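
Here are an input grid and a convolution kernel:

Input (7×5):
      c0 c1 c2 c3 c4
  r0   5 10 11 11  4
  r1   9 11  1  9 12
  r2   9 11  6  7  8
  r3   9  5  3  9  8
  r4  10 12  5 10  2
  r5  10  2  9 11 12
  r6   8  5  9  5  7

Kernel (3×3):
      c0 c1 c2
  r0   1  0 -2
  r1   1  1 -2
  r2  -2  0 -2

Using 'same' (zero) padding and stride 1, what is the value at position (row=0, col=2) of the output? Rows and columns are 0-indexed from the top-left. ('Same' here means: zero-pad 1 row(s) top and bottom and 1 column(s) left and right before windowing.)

The receptive field on the zero-padded input at this output position is [0 0 0 / 10 11 11 / 11 1 9]. Elementwise product with the kernel and sum: 0·1 + 0·-2 + 10·1 + 11·1 + 11·-2 + 11·-2 + 9·-2.

-41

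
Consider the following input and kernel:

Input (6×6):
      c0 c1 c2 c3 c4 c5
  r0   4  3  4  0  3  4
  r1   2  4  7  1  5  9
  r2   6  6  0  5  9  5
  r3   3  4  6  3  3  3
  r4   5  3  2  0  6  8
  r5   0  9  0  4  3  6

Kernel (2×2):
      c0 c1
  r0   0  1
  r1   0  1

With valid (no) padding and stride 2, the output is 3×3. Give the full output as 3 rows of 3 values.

7 1 13
10 8 8
12 4 14

Output[0,0]: The receptive field on the input at this output position is [4 3 / 2 4]. Elementwise product with the kernel and sum: 3·1 + 4·1.
Output[0,1]: The receptive field on the input at this output position is [4 0 / 7 1]. Elementwise product with the kernel and sum: 0·1 + 1·1.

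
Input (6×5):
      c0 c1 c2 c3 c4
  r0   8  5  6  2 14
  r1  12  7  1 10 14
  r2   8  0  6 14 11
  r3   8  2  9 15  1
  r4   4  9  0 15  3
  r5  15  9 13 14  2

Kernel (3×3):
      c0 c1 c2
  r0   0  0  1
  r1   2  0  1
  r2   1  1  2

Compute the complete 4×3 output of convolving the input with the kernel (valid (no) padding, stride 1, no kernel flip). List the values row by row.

Output[0,0]: The receptive field on the input at this output position is [8 5 6 / 12 7 1 / 8 0 6]. Elementwise product with the kernel and sum: 6·1 + 12·2 + 1·1 + 8·1 + 0·1 + 6·2.

51 60 72
51 65 63
44 72 51
67 98 35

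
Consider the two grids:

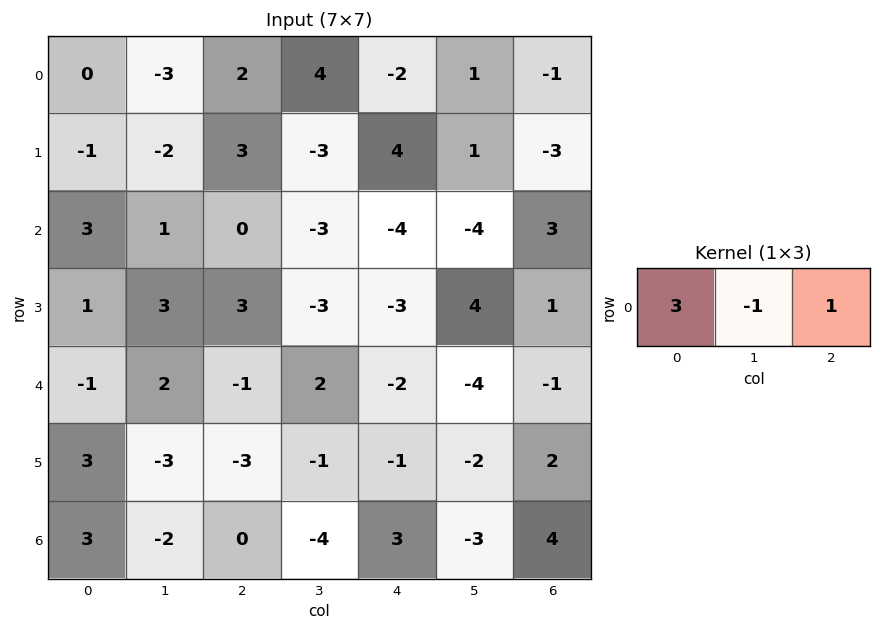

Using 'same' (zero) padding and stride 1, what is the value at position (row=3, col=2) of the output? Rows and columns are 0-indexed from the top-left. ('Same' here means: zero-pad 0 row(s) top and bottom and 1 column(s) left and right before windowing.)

The receptive field on the zero-padded input at this output position is [3 3 -3]. Elementwise product with the kernel and sum: 3·3 + 3·-1 + -3·1.

3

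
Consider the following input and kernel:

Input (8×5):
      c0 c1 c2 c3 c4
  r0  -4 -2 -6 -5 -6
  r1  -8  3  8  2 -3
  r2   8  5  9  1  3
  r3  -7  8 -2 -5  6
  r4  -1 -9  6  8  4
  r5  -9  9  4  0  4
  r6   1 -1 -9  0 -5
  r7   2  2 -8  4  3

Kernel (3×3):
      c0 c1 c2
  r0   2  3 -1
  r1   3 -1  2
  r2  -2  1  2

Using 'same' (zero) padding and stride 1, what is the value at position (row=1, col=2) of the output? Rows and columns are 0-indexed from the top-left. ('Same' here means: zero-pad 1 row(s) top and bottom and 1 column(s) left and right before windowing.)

The receptive field on the zero-padded input at this output position is [-2 -6 -5 / 3 8 2 / 5 9 1]. Elementwise product with the kernel and sum: -2·2 + -6·3 + -5·-1 + 3·3 + 8·-1 + 2·2 + 5·-2 + 9·1 + 1·2.

-11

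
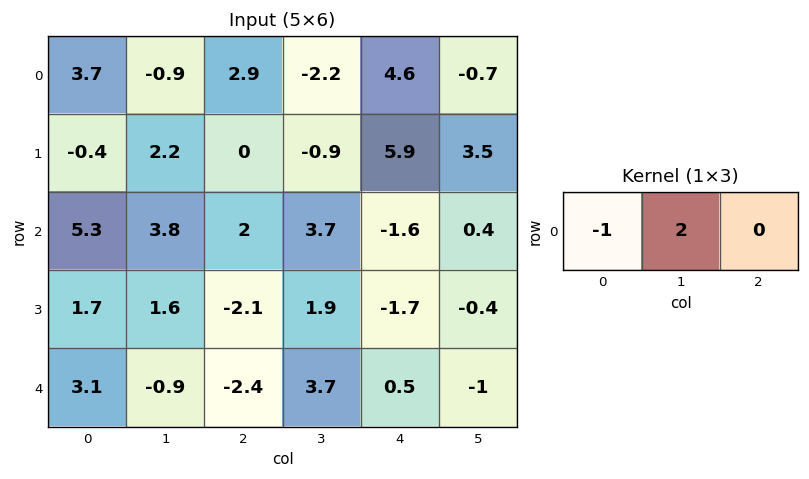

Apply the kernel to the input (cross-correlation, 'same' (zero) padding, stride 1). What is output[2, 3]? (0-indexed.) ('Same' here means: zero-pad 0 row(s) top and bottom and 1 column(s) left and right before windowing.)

The receptive field on the zero-padded input at this output position is [2 3.7 -1.6]. Elementwise product with the kernel and sum: 2·-1 + 3.7·2.

5.4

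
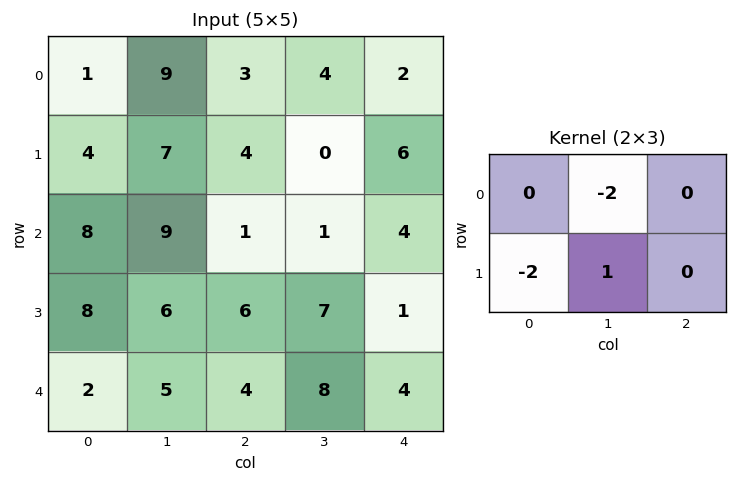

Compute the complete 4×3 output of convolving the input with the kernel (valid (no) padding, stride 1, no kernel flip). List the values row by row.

Output[0,0]: The receptive field on the input at this output position is [1 9 3 / 4 7 4]. Elementwise product with the kernel and sum: 9·-2 + 4·-2 + 7·1.

-19 -16 -16
-21 -25 -1
-28 -8 -7
-11 -18 -14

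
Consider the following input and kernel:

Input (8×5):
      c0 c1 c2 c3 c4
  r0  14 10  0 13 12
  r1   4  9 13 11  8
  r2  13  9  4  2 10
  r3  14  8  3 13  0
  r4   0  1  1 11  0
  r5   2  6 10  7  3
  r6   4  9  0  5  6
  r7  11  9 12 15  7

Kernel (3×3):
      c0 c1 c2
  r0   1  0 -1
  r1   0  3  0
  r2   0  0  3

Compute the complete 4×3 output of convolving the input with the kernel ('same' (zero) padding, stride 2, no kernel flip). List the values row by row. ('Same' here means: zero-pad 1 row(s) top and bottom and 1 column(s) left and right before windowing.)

69 33 36
54 49 41
10 19 13
33 44 25

Output[0,0]: The receptive field on the zero-padded input at this output position is [0 0 0 / 0 14 10 / 0 4 9]. Elementwise product with the kernel and sum: 0·1 + 0·-1 + 14·3 + 9·3.
Output[0,1]: The receptive field on the zero-padded input at this output position is [0 0 0 / 10 0 13 / 9 13 11]. Elementwise product with the kernel and sum: 0·1 + 0·-1 + 0·3 + 11·3.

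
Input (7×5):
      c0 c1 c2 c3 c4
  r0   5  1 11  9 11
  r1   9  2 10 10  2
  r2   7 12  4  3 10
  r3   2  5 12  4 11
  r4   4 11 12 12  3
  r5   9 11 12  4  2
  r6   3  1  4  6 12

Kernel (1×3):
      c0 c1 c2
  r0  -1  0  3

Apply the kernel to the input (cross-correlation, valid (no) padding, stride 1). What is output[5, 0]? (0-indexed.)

The receptive field on the input at this output position is [9 11 12]. Elementwise product with the kernel and sum: 9·-1 + 12·3.

27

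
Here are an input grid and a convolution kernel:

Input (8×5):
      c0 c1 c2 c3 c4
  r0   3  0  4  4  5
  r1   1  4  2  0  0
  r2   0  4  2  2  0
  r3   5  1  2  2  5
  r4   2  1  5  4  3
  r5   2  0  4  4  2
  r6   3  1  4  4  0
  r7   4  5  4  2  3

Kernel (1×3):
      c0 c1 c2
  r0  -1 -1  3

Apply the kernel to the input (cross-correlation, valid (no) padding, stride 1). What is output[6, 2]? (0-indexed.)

The receptive field on the input at this output position is [4 4 0]. Elementwise product with the kernel and sum: 4·-1 + 4·-1 + 0·3.

-8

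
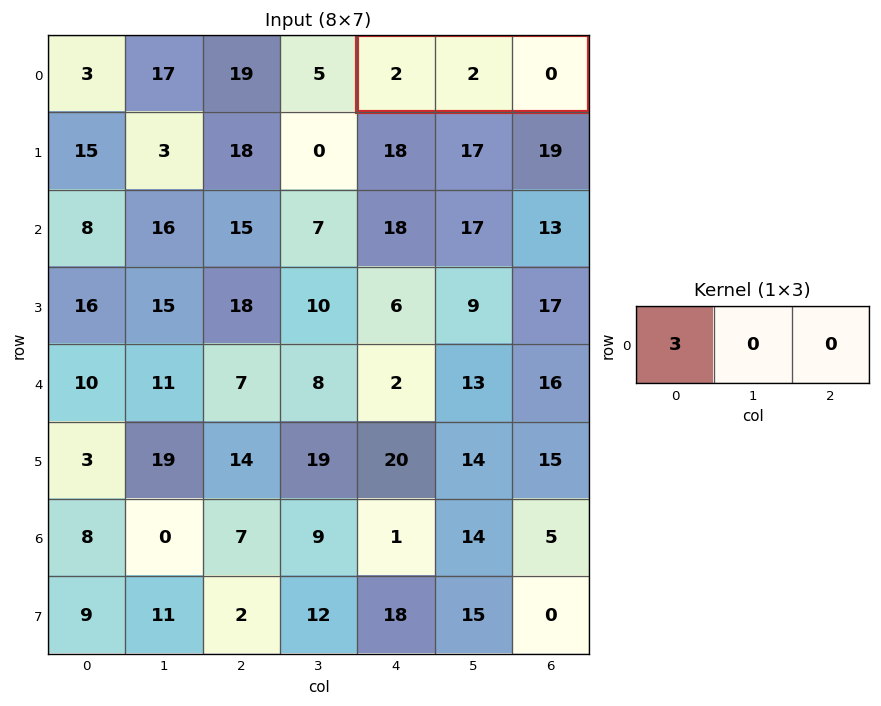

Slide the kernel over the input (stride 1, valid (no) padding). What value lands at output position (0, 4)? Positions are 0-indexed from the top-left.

The receptive field on the input at this output position is [2 2 0]. Elementwise product with the kernel and sum: 2·3.

6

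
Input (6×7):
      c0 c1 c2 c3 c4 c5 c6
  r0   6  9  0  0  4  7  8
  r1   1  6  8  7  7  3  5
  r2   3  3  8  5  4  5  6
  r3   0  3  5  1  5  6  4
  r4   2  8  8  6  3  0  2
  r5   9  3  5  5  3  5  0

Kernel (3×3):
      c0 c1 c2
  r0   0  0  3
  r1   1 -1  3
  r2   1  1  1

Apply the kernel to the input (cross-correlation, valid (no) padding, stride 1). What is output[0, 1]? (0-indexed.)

The receptive field on the input at this output position is [9 0 0 / 6 8 7 / 3 8 5]. Elementwise product with the kernel and sum: 0·3 + 6·1 + 8·-1 + 7·3 + 3·1 + 8·1 + 5·1.

35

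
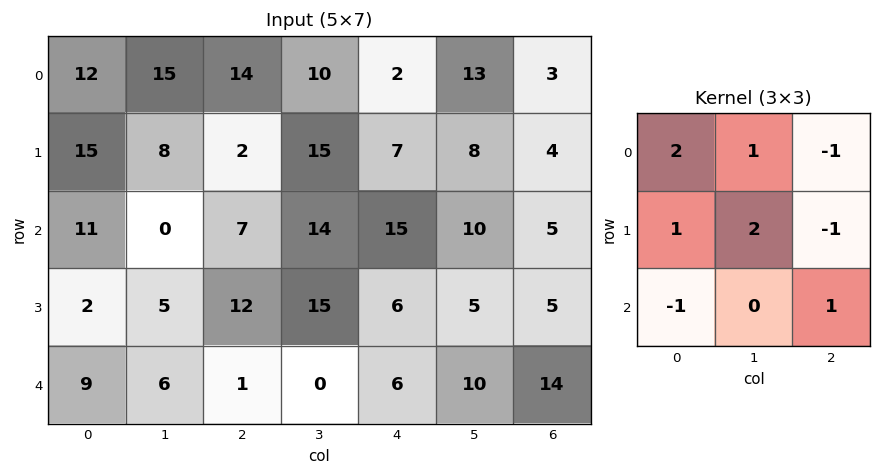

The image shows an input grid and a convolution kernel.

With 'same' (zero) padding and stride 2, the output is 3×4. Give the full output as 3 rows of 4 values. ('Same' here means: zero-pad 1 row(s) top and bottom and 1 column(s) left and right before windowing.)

17 40 -6 11
34 13 53 35
9 15 33 53

Output[0,0]: The receptive field on the zero-padded input at this output position is [0 0 0 / 0 12 15 / 0 15 8]. Elementwise product with the kernel and sum: 0·2 + 0·1 + 0·-1 + 0·1 + 12·2 + 15·-1 + 0·-1 + 8·1.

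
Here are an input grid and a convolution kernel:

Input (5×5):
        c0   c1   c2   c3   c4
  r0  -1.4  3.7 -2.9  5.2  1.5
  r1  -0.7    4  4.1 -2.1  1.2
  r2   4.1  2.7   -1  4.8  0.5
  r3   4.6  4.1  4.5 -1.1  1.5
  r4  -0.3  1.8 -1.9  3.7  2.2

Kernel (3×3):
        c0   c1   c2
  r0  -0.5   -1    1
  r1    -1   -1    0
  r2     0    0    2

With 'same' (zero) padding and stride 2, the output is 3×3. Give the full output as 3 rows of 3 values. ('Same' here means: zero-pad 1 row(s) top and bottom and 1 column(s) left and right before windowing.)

9.4 -5 -6.7
8.8 -12.1 -5.45
-0.2 -7.55 -6.85

Output[0,0]: The receptive field on the zero-padded input at this output position is [0 0 0 / 0 -1.4 3.7 / 0 -0.7 4]. Elementwise product with the kernel and sum: 0·-0.5 + 0·-1 + 0·1 + 0·-1 + -1.4·-1 + 4·2.
Output[0,1]: The receptive field on the zero-padded input at this output position is [0 0 0 / 3.7 -2.9 5.2 / 4 4.1 -2.1]. Elementwise product with the kernel and sum: 0·-0.5 + 0·-1 + 0·1 + 3.7·-1 + -2.9·-1 + -2.1·2.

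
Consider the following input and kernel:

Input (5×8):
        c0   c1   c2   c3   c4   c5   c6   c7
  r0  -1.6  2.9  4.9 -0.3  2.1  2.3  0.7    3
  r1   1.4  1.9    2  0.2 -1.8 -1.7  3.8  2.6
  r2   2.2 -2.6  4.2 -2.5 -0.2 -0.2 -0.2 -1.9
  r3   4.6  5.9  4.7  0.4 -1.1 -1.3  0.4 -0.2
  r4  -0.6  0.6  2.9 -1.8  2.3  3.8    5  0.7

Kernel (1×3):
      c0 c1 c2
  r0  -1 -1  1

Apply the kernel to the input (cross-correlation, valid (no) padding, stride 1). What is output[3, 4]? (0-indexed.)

2.8

The receptive field on the input at this output position is [-1.1 -1.3 0.4]. Elementwise product with the kernel and sum: -1.1·-1 + -1.3·-1 + 0.4·1.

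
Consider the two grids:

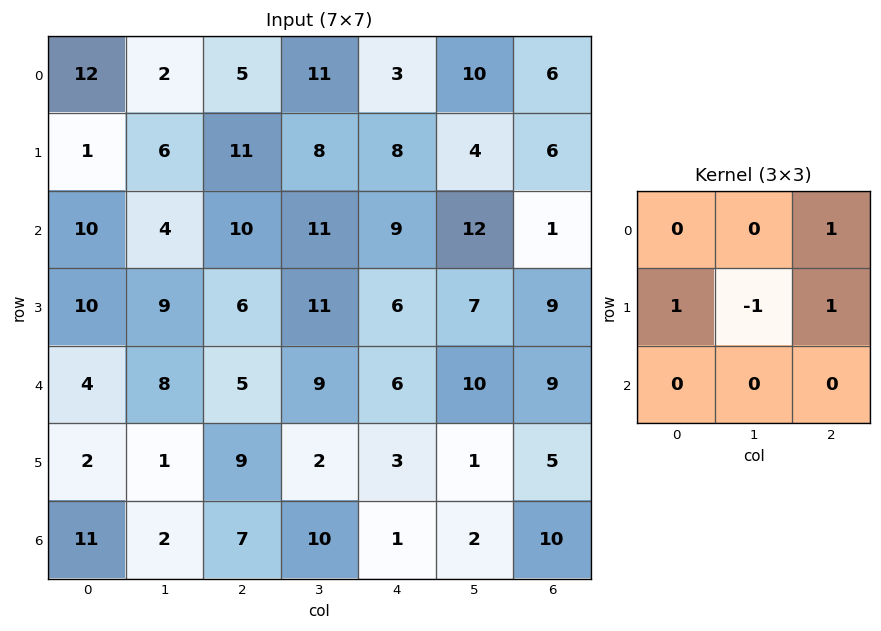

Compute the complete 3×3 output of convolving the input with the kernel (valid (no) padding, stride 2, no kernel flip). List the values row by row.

11 14 16
17 10 9
15 16 16

Output[0,0]: The receptive field on the input at this output position is [12 2 5 / 1 6 11 / 10 4 10]. Elementwise product with the kernel and sum: 5·1 + 1·1 + 6·-1 + 11·1.
Output[0,1]: The receptive field on the input at this output position is [5 11 3 / 11 8 8 / 10 11 9]. Elementwise product with the kernel and sum: 3·1 + 11·1 + 8·-1 + 8·1.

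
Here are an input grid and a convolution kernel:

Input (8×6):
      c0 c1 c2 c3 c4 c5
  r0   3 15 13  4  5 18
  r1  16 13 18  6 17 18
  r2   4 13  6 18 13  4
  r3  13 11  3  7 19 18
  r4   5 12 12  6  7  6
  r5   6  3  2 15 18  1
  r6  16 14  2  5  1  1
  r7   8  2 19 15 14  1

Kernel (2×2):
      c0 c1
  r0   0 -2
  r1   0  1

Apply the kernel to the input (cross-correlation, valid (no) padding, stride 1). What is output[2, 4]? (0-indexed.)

The receptive field on the input at this output position is [13 4 / 19 18]. Elementwise product with the kernel and sum: 4·-2 + 18·1.

10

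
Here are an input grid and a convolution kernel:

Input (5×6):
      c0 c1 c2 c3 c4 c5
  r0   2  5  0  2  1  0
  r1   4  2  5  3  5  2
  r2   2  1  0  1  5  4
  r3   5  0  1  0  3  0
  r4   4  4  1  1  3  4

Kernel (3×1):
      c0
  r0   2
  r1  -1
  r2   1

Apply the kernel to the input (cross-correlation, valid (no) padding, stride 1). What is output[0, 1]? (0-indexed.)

The receptive field on the input at this output position is [5 / 2 / 1]. Elementwise product with the kernel and sum: 5·2 + 2·-1 + 1·1.

9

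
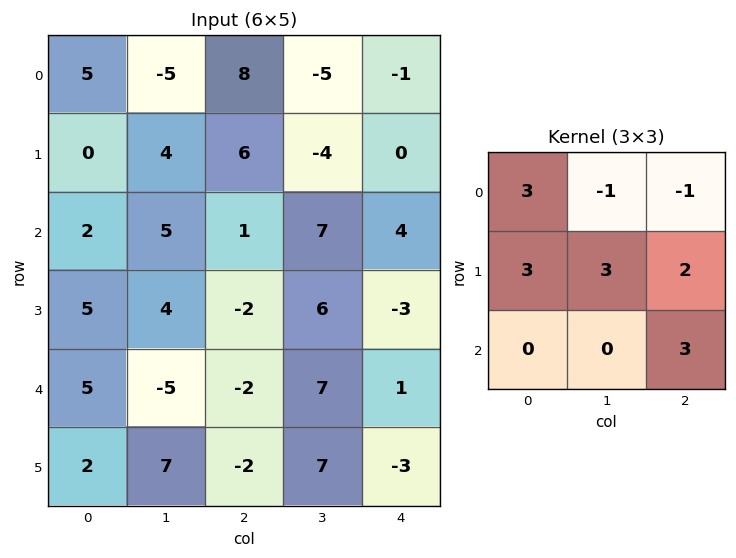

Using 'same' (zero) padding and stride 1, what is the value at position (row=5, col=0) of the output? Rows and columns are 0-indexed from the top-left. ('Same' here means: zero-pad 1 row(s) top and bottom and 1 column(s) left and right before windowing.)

The receptive field on the zero-padded input at this output position is [0 5 -5 / 0 2 7 / 0 0 0]. Elementwise product with the kernel and sum: 0·3 + 5·-1 + -5·-1 + 0·3 + 2·3 + 7·2 + 0·3.

20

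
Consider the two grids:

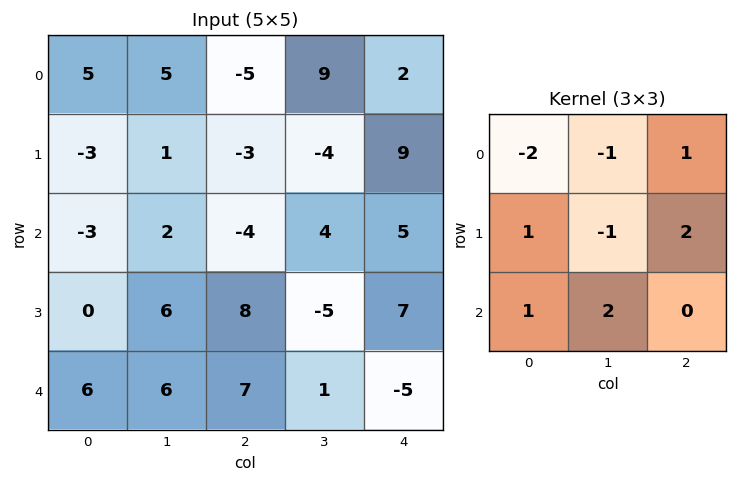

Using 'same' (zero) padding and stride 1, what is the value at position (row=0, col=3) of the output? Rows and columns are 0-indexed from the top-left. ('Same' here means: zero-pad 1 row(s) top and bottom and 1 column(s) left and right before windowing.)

The receptive field on the zero-padded input at this output position is [0 0 0 / -5 9 2 / -3 -4 9]. Elementwise product with the kernel and sum: 0·-2 + 0·-1 + 0·1 + -5·1 + 9·-1 + 2·2 + -3·1 + -4·2.

-21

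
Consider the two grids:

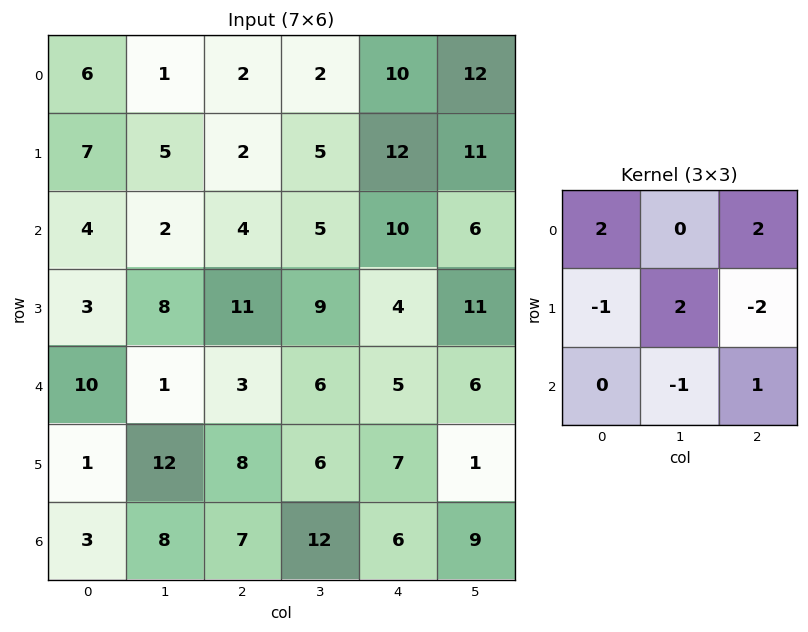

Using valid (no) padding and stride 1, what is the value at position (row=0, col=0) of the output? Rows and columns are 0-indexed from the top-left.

The receptive field on the input at this output position is [6 1 2 / 7 5 2 / 4 2 4]. Elementwise product with the kernel and sum: 6·2 + 2·2 + 7·-1 + 5·2 + 2·-2 + 2·-1 + 4·1.

17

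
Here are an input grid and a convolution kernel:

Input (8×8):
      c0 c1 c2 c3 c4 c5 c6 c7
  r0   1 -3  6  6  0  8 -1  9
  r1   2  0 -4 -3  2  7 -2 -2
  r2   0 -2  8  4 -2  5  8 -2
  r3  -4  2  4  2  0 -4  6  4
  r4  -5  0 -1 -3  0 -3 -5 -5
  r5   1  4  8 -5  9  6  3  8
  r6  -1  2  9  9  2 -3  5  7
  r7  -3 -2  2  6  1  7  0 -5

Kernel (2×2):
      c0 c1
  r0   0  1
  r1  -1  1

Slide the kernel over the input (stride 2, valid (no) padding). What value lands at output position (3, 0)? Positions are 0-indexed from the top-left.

The receptive field on the input at this output position is [-1 2 / -3 -2]. Elementwise product with the kernel and sum: 2·1 + -3·-1 + -2·1.

3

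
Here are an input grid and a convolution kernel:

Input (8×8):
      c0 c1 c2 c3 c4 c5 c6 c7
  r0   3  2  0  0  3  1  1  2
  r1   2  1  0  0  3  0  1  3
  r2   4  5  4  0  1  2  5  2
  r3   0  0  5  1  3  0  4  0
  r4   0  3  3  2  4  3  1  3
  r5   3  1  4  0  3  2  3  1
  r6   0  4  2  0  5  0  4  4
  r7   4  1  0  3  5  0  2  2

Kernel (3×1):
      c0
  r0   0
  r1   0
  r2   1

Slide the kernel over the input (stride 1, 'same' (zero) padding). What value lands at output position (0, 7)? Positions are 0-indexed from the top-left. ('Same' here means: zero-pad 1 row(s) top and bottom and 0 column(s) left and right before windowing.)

3

The receptive field on the zero-padded input at this output position is [0 / 2 / 3]. Elementwise product with the kernel and sum: 3·1.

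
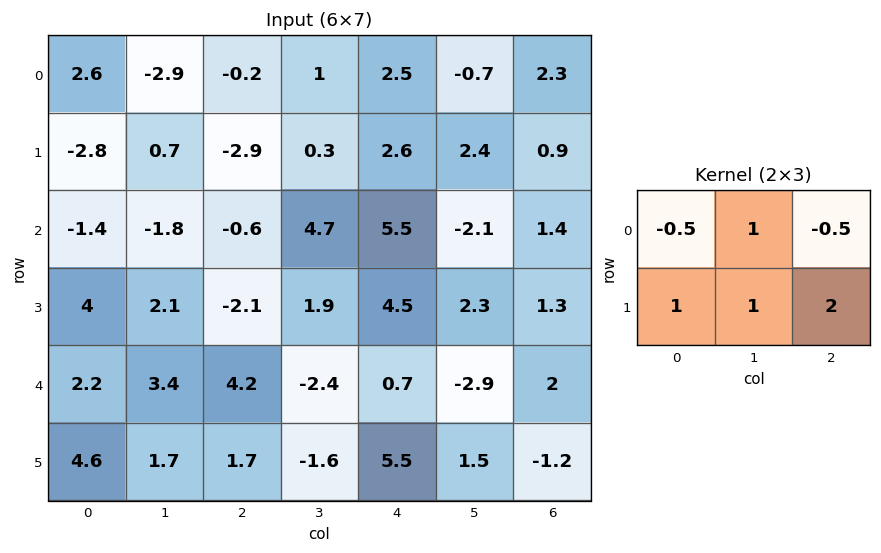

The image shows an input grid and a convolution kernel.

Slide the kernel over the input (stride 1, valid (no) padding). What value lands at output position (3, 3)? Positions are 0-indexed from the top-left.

The receptive field on the input at this output position is [1.9 4.5 2.3 / -2.4 0.7 -2.9]. Elementwise product with the kernel and sum: 1.9·-0.5 + 4.5·1 + 2.3·-0.5 + -2.4·1 + 0.7·1 + -2.9·2.

-5.1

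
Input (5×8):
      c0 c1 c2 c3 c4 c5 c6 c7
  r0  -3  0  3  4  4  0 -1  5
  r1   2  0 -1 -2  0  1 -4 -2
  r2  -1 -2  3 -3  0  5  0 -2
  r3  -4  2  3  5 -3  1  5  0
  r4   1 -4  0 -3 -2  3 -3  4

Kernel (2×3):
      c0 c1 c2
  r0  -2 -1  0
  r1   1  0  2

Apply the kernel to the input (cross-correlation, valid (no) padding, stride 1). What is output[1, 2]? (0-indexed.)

The receptive field on the input at this output position is [-1 -2 0 / 3 -3 0]. Elementwise product with the kernel and sum: -1·-2 + -2·-1 + 3·1 + 0·2.

7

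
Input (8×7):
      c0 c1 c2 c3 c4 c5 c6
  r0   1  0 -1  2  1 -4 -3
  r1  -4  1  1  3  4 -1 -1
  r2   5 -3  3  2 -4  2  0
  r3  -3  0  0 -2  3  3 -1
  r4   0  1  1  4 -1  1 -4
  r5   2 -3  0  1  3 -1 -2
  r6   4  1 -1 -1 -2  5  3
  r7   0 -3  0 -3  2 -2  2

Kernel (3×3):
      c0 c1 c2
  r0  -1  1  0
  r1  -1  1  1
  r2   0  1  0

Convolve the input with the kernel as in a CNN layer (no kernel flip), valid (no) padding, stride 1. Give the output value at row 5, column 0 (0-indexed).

-12

The receptive field on the input at this output position is [2 -3 0 / 4 1 -1 / 0 -3 0]. Elementwise product with the kernel and sum: 2·-1 + -3·1 + 4·-1 + 1·1 + -1·1 + -3·1.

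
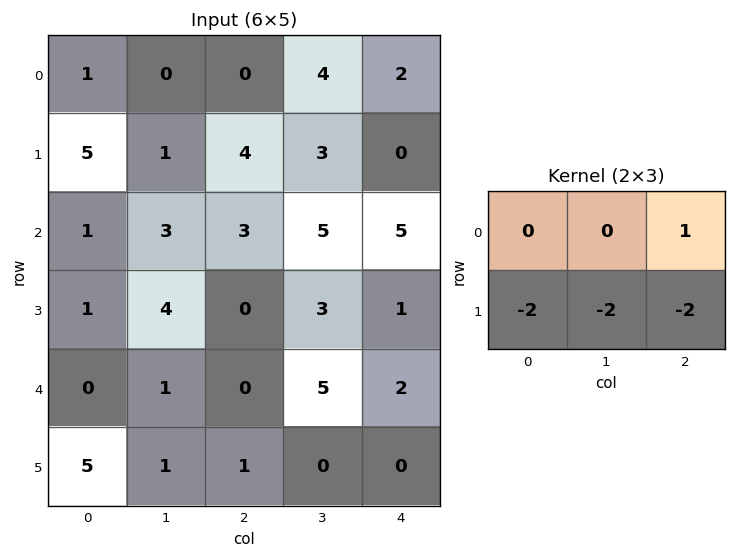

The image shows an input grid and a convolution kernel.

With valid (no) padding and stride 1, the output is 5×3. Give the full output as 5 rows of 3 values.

-20 -12 -12
-10 -19 -26
-7 -9 -3
-2 -9 -13
-14 1 0

Output[0,0]: The receptive field on the input at this output position is [1 0 0 / 5 1 4]. Elementwise product with the kernel and sum: 0·1 + 5·-2 + 1·-2 + 4·-2.
Output[0,1]: The receptive field on the input at this output position is [0 0 4 / 1 4 3]. Elementwise product with the kernel and sum: 4·1 + 1·-2 + 4·-2 + 3·-2.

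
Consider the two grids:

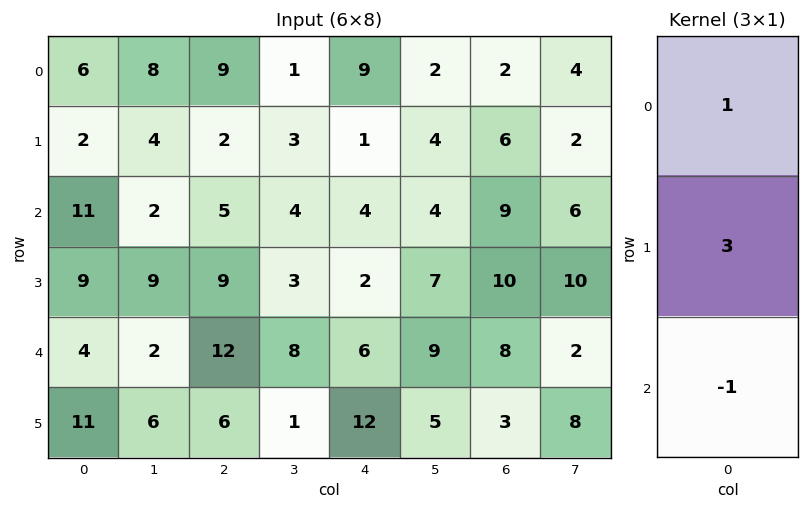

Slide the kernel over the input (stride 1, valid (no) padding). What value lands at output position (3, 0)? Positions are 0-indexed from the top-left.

The receptive field on the input at this output position is [9 / 4 / 11]. Elementwise product with the kernel and sum: 9·1 + 4·3 + 11·-1.

10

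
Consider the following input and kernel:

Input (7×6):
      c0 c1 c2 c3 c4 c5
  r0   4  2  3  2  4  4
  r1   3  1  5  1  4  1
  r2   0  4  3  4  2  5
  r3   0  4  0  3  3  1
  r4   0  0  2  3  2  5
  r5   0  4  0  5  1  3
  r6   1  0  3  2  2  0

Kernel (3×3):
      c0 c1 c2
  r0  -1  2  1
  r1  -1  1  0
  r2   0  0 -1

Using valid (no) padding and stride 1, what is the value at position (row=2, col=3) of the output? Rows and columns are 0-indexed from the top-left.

0

The receptive field on the input at this output position is [4 2 5 / 3 3 1 / 3 2 5]. Elementwise product with the kernel and sum: 4·-1 + 2·2 + 5·1 + 3·-1 + 3·1 + 5·-1.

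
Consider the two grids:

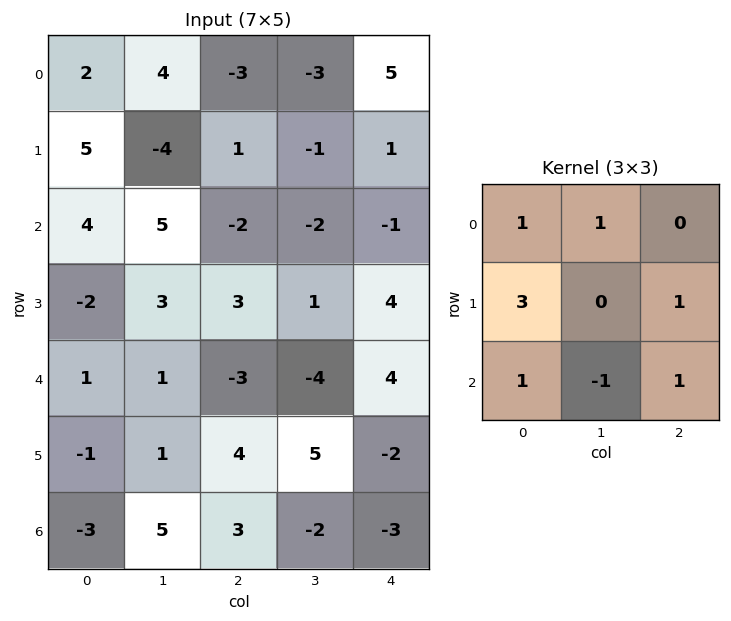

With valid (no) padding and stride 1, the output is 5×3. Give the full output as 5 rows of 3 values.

19 -7 -3
9 11 -1
3 13 14
3 7 -4
-2 6 5

Output[0,0]: The receptive field on the input at this output position is [2 4 -3 / 5 -4 1 / 4 5 -2]. Elementwise product with the kernel and sum: 2·1 + 4·1 + 5·3 + 1·1 + 4·1 + 5·-1 + -2·1.
Output[0,1]: The receptive field on the input at this output position is [4 -3 -3 / -4 1 -1 / 5 -2 -2]. Elementwise product with the kernel and sum: 4·1 + -3·1 + -4·3 + -1·1 + 5·1 + -2·-1 + -2·1.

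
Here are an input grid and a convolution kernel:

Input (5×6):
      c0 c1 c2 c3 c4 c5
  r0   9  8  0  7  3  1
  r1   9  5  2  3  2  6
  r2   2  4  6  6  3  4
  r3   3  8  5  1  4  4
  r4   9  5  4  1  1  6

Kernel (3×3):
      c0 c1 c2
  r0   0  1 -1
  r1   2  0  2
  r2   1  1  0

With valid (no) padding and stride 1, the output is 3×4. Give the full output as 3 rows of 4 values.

36 19 24 29
30 32 25 21
28 27 26 11

Output[0,0]: The receptive field on the input at this output position is [9 8 0 / 9 5 2 / 2 4 6]. Elementwise product with the kernel and sum: 8·1 + 0·-1 + 9·2 + 2·2 + 2·1 + 4·1.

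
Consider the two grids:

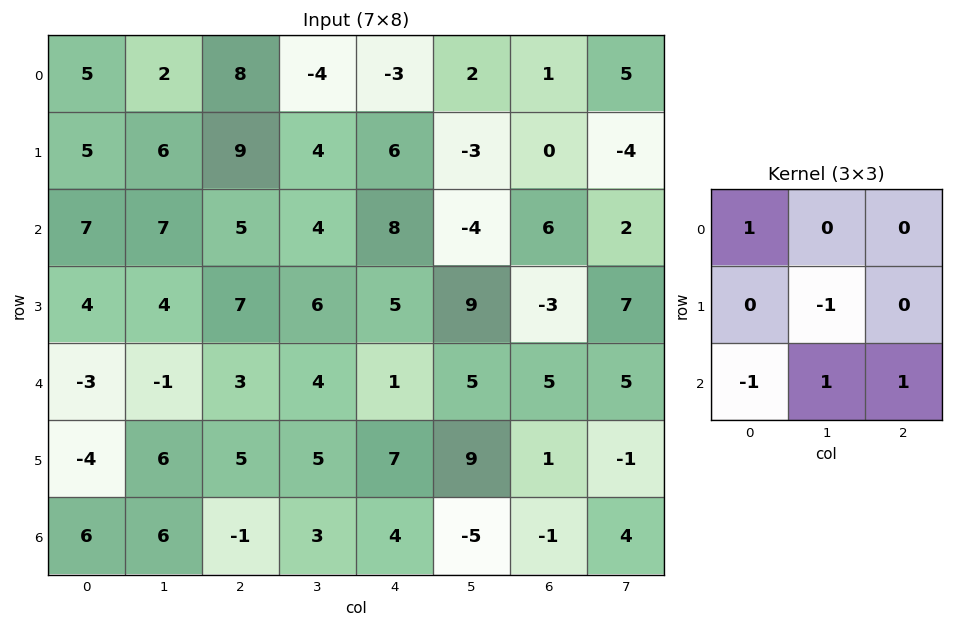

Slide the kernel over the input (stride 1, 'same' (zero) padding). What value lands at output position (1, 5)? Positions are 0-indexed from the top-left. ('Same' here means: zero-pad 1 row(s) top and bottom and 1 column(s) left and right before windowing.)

The receptive field on the zero-padded input at this output position is [-3 2 1 / 6 -3 0 / 8 -4 6]. Elementwise product with the kernel and sum: -3·1 + -3·-1 + 8·-1 + -4·1 + 6·1.

-6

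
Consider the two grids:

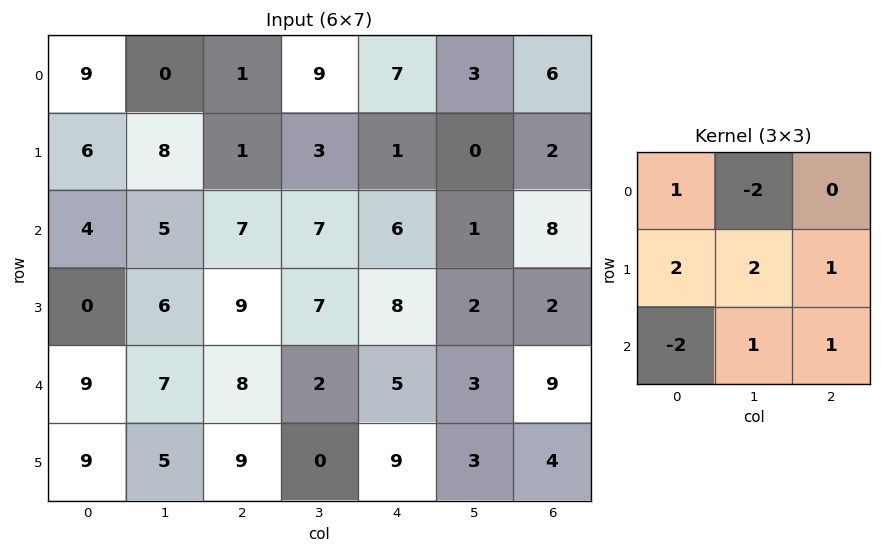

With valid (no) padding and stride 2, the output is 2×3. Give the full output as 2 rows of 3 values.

Output[0,0]: The receptive field on the input at this output position is [9 0 1 / 6 8 1 / 4 5 7]. Elementwise product with the kernel and sum: 9·1 + 0·-2 + 6·2 + 8·2 + 1·1 + 4·-2 + 5·1 + 7·1.
Output[0,1]: The receptive field on the input at this output position is [1 9 7 / 1 3 1 / 7 7 6]. Elementwise product with the kernel and sum: 1·1 + 9·-2 + 1·2 + 3·2 + 1·1 + 7·-2 + 7·1 + 6·1.

42 -9 2
12 24 28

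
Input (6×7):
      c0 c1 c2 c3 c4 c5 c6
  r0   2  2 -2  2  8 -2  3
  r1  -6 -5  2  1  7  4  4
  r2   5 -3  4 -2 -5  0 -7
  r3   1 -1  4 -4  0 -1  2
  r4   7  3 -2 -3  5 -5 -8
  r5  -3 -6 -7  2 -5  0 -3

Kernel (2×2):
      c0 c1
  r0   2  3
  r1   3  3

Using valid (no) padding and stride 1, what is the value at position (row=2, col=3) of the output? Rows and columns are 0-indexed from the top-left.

-31

The receptive field on the input at this output position is [-2 -5 / -4 0]. Elementwise product with the kernel and sum: -2·2 + -5·3 + -4·3 + 0·3.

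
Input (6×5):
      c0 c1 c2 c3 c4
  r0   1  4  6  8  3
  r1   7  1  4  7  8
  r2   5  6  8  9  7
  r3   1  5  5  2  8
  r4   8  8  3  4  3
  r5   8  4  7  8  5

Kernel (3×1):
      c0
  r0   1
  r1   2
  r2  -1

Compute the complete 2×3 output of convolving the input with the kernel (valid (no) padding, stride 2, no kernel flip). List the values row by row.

Output[0,0]: The receptive field on the input at this output position is [1 / 7 / 5]. Elementwise product with the kernel and sum: 1·1 + 7·2 + 5·-1.
Output[0,1]: The receptive field on the input at this output position is [6 / 4 / 8]. Elementwise product with the kernel and sum: 6·1 + 4·2 + 8·-1.

10 6 12
-1 15 20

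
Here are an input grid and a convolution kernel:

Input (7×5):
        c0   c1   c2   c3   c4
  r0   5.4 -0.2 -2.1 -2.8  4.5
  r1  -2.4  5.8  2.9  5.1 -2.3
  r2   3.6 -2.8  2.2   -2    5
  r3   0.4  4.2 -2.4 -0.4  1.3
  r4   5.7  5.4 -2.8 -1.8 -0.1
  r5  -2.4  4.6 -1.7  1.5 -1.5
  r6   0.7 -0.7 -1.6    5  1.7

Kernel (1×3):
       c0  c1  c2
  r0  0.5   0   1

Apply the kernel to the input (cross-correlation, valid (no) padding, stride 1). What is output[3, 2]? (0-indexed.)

0.1

The receptive field on the input at this output position is [-2.4 -0.4 1.3]. Elementwise product with the kernel and sum: -2.4·0.5 + 1.3·1.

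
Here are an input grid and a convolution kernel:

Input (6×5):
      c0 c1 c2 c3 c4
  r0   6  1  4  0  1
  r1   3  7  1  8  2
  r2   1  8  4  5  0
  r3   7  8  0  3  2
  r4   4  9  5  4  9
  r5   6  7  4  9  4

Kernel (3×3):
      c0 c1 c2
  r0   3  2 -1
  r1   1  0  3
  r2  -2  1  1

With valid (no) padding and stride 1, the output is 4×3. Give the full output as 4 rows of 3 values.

Output[0,0]: The receptive field on the input at this output position is [6 1 4 / 3 7 1 / 1 8 4]. Elementwise product with the kernel and sum: 6·3 + 1·2 + 4·-1 + 3·1 + 1·3 + 1·-2 + 8·1 + 4·1.

32 35 15
29 25 26
28 35 31
55 41 41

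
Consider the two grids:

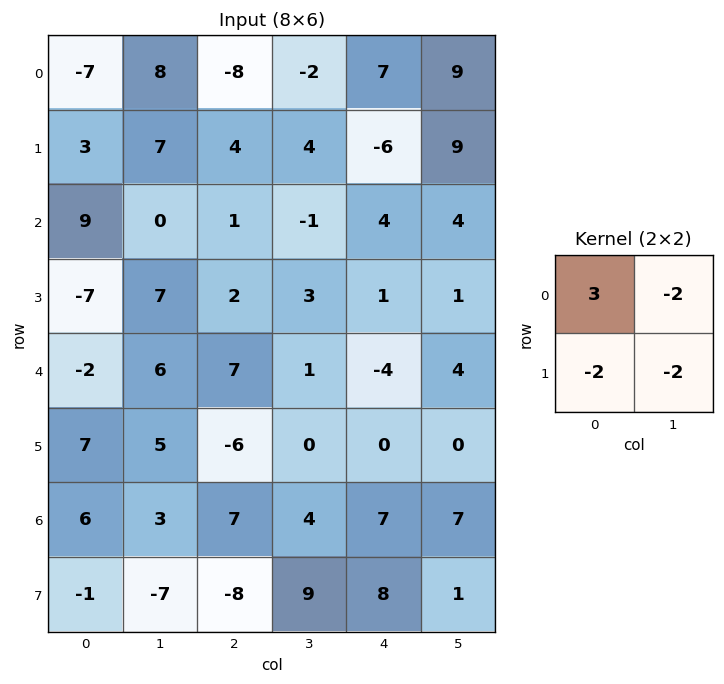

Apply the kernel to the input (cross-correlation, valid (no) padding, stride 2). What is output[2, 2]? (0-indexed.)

-20

The receptive field on the input at this output position is [-4 4 / 0 0]. Elementwise product with the kernel and sum: -4·3 + 4·-2 + 0·-2 + 0·-2.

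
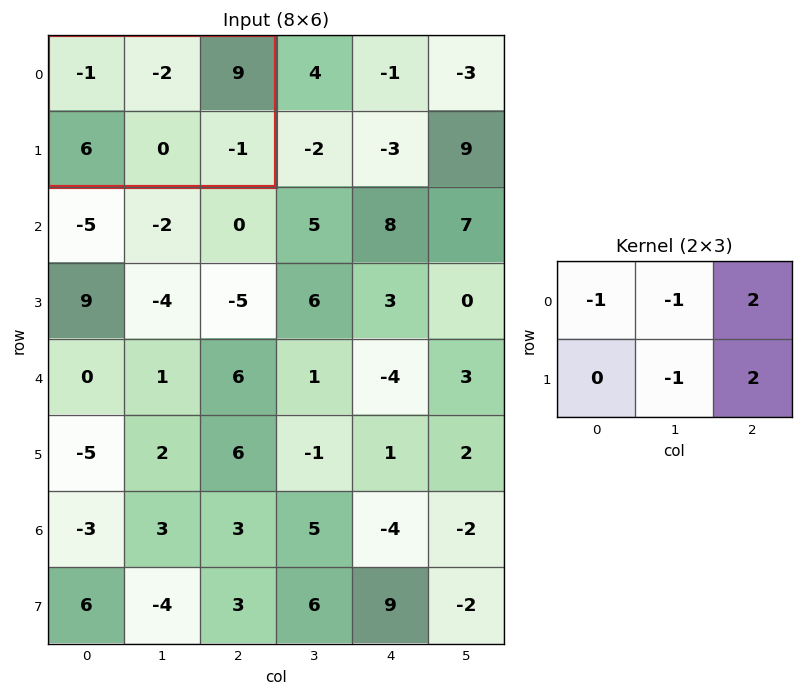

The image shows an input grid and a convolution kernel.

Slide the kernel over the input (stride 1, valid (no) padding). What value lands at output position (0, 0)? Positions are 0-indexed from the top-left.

The receptive field on the input at this output position is [-1 -2 9 / 6 0 -1]. Elementwise product with the kernel and sum: -1·-1 + -2·-1 + 9·2 + 0·-1 + -1·2.

19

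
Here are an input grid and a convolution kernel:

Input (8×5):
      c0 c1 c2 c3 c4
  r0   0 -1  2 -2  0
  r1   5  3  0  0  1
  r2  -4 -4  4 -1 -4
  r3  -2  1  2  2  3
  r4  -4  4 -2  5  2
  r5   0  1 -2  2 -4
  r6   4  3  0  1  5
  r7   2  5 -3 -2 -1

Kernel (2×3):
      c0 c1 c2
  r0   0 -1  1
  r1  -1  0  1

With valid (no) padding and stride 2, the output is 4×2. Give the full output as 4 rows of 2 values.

-2 3
12 -2
-8 -5
-8 6

Output[0,0]: The receptive field on the input at this output position is [0 -1 2 / 5 3 0]. Elementwise product with the kernel and sum: -1·-1 + 2·1 + 5·-1 + 0·1.
Output[0,1]: The receptive field on the input at this output position is [2 -2 0 / 0 0 1]. Elementwise product with the kernel and sum: -2·-1 + 0·1 + 0·-1 + 1·1.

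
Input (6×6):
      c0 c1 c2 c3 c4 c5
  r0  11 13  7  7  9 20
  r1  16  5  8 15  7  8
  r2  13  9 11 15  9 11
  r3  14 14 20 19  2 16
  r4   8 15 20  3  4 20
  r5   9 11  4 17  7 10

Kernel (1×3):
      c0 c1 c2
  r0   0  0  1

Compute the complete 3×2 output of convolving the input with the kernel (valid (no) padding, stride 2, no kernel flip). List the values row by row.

Output[0,0]: The receptive field on the input at this output position is [11 13 7]. Elementwise product with the kernel and sum: 7·1.

7 9
11 9
20 4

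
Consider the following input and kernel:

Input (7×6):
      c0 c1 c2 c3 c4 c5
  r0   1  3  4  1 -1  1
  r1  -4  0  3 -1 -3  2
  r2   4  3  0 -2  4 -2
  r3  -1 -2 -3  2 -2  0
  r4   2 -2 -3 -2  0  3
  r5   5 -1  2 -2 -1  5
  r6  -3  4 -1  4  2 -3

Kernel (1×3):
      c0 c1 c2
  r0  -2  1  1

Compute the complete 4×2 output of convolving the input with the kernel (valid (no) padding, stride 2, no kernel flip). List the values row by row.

5 -8
-5 2
-9 4
9 8

Output[0,0]: The receptive field on the input at this output position is [1 3 4]. Elementwise product with the kernel and sum: 1·-2 + 3·1 + 4·1.
Output[0,1]: The receptive field on the input at this output position is [4 1 -1]. Elementwise product with the kernel and sum: 4·-2 + 1·1 + -1·1.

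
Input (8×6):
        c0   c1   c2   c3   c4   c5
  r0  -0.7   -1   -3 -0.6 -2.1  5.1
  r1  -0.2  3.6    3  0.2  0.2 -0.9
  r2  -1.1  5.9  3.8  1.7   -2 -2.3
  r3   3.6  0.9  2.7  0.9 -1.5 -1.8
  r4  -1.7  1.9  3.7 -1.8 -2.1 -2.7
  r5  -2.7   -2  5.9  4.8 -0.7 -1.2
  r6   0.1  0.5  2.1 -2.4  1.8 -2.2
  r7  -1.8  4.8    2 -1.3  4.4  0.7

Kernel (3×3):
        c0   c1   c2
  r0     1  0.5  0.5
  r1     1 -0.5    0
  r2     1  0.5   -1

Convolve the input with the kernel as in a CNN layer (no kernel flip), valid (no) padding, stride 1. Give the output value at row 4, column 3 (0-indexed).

The receptive field on the input at this output position is [-1.8 -2.1 -2.7 / 4.8 -0.7 -1.2 / -2.4 1.8 -2.2]. Elementwise product with the kernel and sum: -1.8·1 + -2.1·0.5 + -2.7·0.5 + 4.8·1 + -0.7·-0.5 + -2.4·1 + 1.8·0.5 + -2.2·-1.

1.65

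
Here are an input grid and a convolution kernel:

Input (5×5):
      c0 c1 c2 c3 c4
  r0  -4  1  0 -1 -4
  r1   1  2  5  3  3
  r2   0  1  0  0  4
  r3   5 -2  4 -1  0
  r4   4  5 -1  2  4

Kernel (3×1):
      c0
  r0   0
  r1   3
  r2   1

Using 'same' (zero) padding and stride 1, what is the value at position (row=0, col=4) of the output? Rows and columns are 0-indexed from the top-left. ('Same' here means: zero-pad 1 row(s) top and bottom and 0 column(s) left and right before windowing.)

-9

The receptive field on the zero-padded input at this output position is [0 / -4 / 3]. Elementwise product with the kernel and sum: -4·3 + 3·1.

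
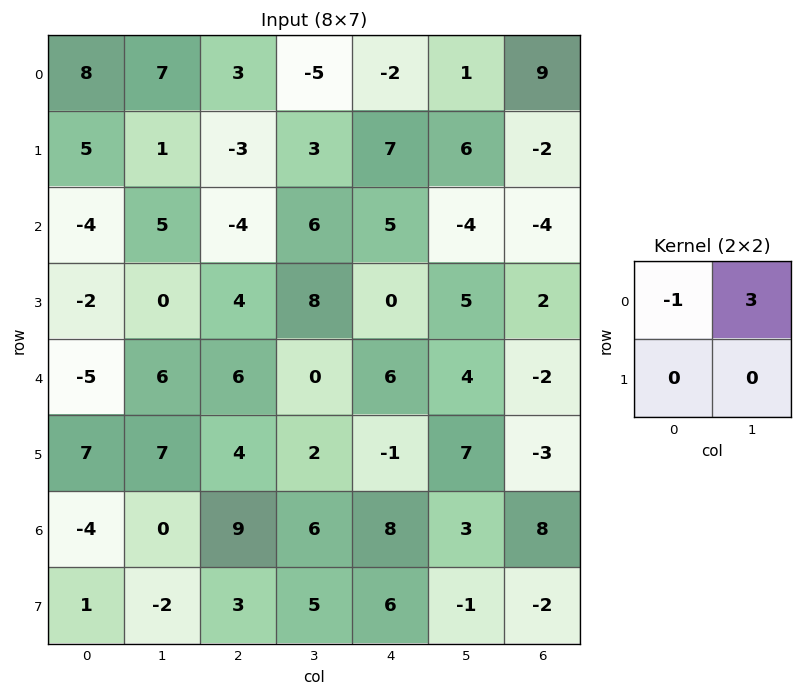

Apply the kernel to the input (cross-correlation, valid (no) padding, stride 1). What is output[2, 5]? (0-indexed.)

The receptive field on the input at this output position is [-4 -4 / 5 2]. Elementwise product with the kernel and sum: -4·-1 + -4·3.

-8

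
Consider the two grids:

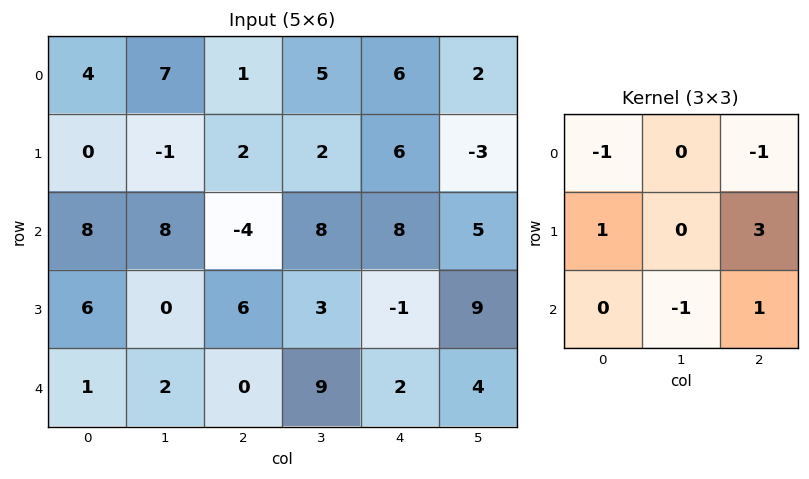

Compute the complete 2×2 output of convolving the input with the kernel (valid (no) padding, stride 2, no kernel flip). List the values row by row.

-11 13
18 -8

Output[0,0]: The receptive field on the input at this output position is [4 7 1 / 0 -1 2 / 8 8 -4]. Elementwise product with the kernel and sum: 4·-1 + 1·-1 + 0·1 + 2·3 + 8·-1 + -4·1.
Output[0,1]: The receptive field on the input at this output position is [1 5 6 / 2 2 6 / -4 8 8]. Elementwise product with the kernel and sum: 1·-1 + 6·-1 + 2·1 + 6·3 + 8·-1 + 8·1.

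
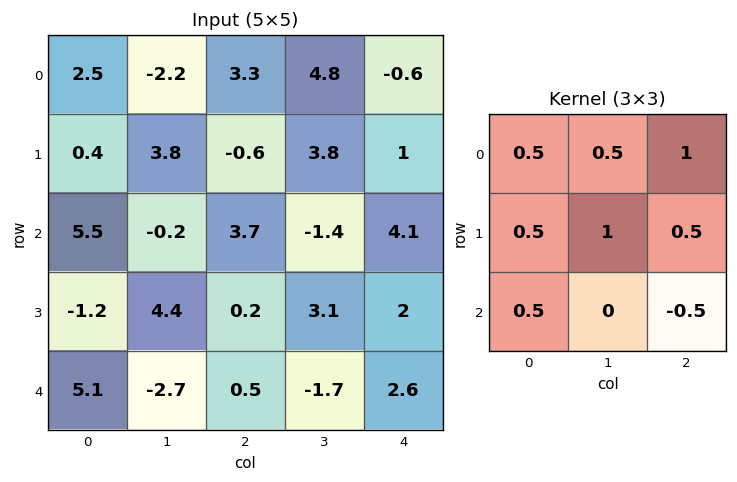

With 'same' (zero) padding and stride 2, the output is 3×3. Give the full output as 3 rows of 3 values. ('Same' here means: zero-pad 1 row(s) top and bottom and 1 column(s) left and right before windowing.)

Output[0,0]: The receptive field on the zero-padded input at this output position is [0 0 0 / 0 2.5 -2.2 / 0 0.4 3.8]. Elementwise product with the kernel and sum: 0·0.5 + 0·0.5 + 0·1 + 0·0.5 + 2.5·1 + -2.2·0.5 + 0·0.5 + 3.8·-0.5.

-0.5 4.6 3.7
7.2 8.95 7.35
7.55 3.7 4.3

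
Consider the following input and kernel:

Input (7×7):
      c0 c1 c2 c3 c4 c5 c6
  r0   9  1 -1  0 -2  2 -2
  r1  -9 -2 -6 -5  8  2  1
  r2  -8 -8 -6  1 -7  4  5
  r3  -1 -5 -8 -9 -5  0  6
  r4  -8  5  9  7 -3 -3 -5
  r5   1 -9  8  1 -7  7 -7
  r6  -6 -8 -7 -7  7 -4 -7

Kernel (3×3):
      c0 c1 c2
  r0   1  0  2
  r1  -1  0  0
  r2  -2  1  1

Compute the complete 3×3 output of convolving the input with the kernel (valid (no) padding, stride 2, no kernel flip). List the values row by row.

18 7 9
11 -26 6
6 9 -31

Output[0,0]: The receptive field on the input at this output position is [9 1 -1 / -9 -2 -6 / -8 -8 -6]. Elementwise product with the kernel and sum: 9·1 + -1·2 + -9·-1 + -8·-2 + -8·1 + -6·1.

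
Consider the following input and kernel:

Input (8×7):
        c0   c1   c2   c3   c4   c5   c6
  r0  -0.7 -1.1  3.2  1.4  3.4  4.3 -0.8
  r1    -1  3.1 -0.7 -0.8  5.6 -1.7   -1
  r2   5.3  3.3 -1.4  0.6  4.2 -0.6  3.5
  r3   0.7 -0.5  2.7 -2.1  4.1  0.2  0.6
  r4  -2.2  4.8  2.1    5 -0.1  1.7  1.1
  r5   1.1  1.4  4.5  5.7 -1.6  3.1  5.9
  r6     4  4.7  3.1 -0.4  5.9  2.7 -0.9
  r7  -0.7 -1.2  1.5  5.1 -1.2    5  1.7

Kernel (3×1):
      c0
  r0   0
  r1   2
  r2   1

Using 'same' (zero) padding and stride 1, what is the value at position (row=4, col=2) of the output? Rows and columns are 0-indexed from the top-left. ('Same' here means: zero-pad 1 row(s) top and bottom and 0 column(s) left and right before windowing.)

The receptive field on the zero-padded input at this output position is [2.7 / 2.1 / 4.5]. Elementwise product with the kernel and sum: 2.1·2 + 4.5·1.

8.7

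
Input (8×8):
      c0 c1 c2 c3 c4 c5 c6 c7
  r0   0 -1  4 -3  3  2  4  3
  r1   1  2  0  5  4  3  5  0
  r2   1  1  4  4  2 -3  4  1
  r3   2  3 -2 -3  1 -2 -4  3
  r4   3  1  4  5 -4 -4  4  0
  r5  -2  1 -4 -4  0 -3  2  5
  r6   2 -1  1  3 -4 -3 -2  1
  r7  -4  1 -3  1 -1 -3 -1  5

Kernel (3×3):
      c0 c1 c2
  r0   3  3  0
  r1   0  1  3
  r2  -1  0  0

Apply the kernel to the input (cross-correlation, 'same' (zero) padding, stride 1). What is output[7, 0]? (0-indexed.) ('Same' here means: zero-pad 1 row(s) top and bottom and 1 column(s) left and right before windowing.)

The receptive field on the zero-padded input at this output position is [0 2 -1 / 0 -4 1 / 0 0 0]. Elementwise product with the kernel and sum: 0·3 + 2·3 + -4·1 + 1·3 + 0·-1.

5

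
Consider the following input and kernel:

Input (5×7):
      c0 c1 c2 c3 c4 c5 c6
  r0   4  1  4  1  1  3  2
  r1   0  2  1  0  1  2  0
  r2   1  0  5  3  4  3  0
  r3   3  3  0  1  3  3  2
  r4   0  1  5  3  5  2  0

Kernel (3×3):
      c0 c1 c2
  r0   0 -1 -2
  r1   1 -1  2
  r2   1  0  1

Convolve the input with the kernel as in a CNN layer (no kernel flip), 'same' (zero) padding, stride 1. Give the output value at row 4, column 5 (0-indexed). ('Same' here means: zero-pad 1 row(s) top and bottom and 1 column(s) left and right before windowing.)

The receptive field on the zero-padded input at this output position is [3 3 2 / 5 2 0 / 0 0 0]. Elementwise product with the kernel and sum: 3·-1 + 2·-2 + 5·1 + 2·-1 + 0·2 + 0·1 + 0·1.

-4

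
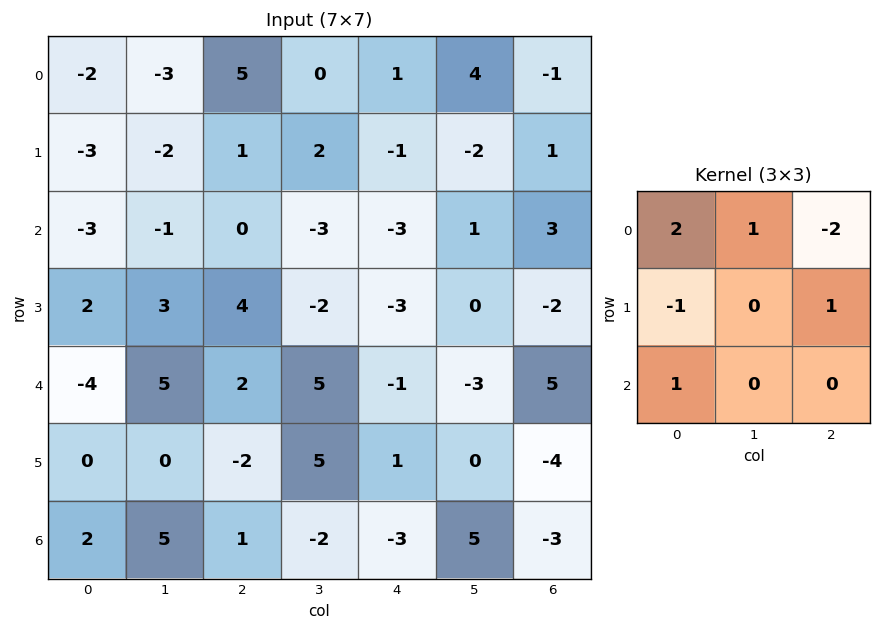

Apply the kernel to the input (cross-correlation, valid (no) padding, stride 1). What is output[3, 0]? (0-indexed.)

The receptive field on the input at this output position is [2 3 4 / -4 5 2 / 0 0 -2]. Elementwise product with the kernel and sum: 2·2 + 3·1 + 4·-2 + -4·-1 + 2·1 + 0·1.

5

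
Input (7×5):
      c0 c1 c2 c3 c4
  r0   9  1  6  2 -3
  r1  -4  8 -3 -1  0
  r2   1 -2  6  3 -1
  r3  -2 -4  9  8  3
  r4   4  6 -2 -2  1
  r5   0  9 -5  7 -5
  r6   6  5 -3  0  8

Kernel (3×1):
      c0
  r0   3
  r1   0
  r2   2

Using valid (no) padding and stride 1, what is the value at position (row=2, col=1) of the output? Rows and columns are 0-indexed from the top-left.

The receptive field on the input at this output position is [-2 / -4 / 6]. Elementwise product with the kernel and sum: -2·3 + 6·2.

6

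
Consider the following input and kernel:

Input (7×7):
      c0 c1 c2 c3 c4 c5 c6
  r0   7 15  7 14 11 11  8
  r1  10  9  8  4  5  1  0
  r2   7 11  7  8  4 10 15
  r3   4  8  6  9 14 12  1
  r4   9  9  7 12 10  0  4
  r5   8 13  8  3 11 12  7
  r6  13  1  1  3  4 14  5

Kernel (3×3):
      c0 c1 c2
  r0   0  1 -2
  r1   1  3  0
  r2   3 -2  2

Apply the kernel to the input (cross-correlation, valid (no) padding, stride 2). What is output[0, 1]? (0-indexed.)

25

The receptive field on the input at this output position is [7 14 11 / 8 4 5 / 7 8 4]. Elementwise product with the kernel and sum: 14·1 + 11·-2 + 8·1 + 4·3 + 7·3 + 8·-2 + 4·2.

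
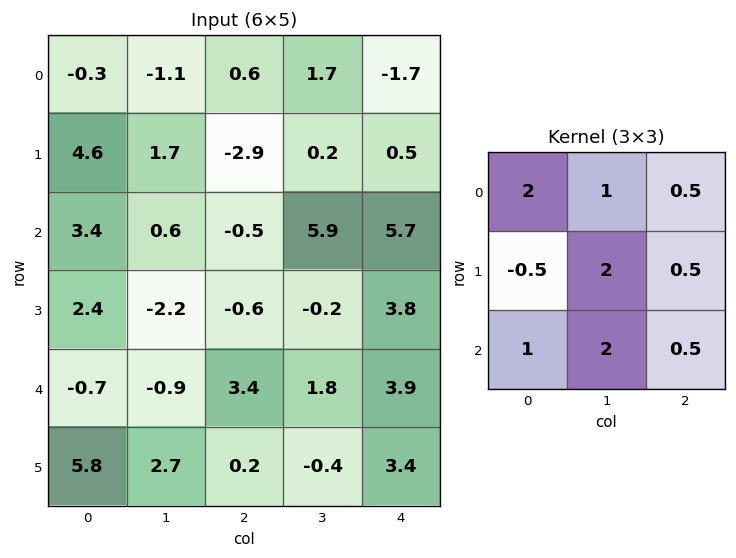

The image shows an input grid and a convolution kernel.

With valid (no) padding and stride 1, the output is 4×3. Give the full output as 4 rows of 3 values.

Output[0,0]: The receptive field on the input at this output position is [-0.3 -1.1 0.6 / 4.6 1.7 -2.9 / 3.4 0.6 -0.5]. Elementwise product with the kernel and sum: -0.3·2 + -1.1·1 + 0.6·0.5 + 4.6·-0.5 + 1.7·2 + -2.9·0.5 + 3.4·1 + 0.6·2 + -0.5·0.5.
Output[0,1]: The receptive field on the input at this output position is [-1.1 0.6 1.7 / 1.7 -2.9 0.2 / 0.6 -0.5 5.9]. Elementwise product with the kernel and sum: -1.1·2 + 0.6·1 + 1.7·0.5 + 1.7·-0.5 + -2.9·2 + 0.2·0.5 + 0.6·1 + -0.5·2 + 5.9·0.5.

2.6 -4.75 18.3
6.4 -1.25 10.45
0.45 10.25 18.5
13.85 5.95 5.45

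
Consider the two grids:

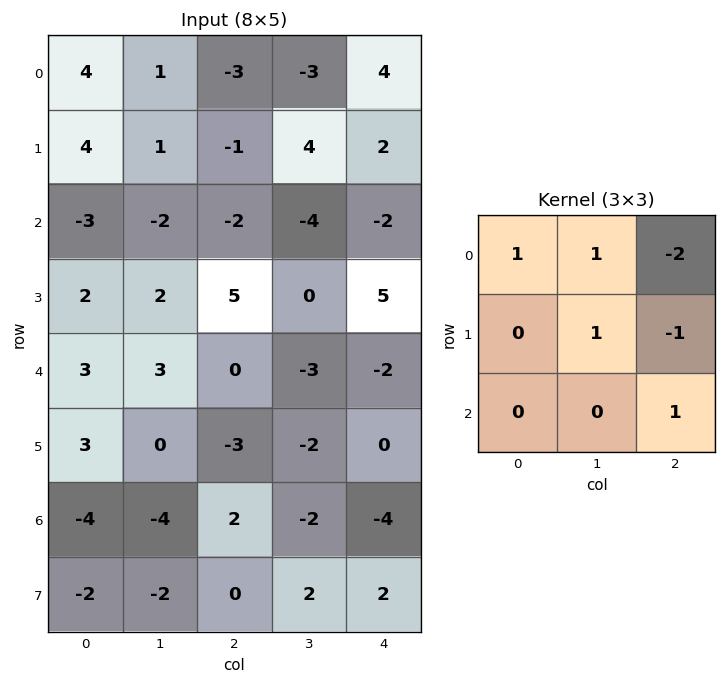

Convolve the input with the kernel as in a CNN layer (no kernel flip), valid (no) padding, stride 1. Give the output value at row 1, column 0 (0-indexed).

12

The receptive field on the input at this output position is [4 1 -1 / -3 -2 -2 / 2 2 5]. Elementwise product with the kernel and sum: 4·1 + 1·1 + -1·-2 + -2·1 + -2·-1 + 5·1.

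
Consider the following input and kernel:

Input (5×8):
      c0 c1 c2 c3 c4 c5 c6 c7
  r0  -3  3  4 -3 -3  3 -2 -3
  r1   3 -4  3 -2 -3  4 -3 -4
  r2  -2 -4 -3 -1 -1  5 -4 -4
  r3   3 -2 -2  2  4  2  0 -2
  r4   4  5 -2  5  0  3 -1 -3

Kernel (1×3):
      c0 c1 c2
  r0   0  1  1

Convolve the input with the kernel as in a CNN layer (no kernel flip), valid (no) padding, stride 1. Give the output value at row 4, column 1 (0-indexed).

3

The receptive field on the input at this output position is [5 -2 5]. Elementwise product with the kernel and sum: -2·1 + 5·1.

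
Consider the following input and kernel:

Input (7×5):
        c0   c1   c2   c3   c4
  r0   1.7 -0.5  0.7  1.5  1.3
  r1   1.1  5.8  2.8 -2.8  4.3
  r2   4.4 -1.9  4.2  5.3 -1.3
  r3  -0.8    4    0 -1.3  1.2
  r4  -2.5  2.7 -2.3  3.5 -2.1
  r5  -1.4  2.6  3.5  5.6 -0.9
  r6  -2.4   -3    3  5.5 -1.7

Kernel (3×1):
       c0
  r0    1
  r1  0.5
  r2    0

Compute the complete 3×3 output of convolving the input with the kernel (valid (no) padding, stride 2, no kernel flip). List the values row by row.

Output[0,0]: The receptive field on the input at this output position is [1.7 / 1.1 / 4.4]. Elementwise product with the kernel and sum: 1.7·1 + 1.1·0.5.

2.25 2.1 3.45
4 4.2 -0.7
-3.2 -0.55 -2.55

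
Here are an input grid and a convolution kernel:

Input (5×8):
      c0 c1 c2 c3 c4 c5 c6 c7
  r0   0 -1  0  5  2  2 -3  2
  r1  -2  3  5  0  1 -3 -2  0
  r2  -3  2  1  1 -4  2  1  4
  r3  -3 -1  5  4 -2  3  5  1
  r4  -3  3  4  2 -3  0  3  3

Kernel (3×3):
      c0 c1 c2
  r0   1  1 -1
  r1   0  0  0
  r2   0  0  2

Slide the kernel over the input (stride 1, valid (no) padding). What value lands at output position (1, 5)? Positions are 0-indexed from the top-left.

The receptive field on the input at this output position is [-3 -2 0 / 2 1 4 / 3 5 1]. Elementwise product with the kernel and sum: -3·1 + -2·1 + 0·-1 + 1·2.

-3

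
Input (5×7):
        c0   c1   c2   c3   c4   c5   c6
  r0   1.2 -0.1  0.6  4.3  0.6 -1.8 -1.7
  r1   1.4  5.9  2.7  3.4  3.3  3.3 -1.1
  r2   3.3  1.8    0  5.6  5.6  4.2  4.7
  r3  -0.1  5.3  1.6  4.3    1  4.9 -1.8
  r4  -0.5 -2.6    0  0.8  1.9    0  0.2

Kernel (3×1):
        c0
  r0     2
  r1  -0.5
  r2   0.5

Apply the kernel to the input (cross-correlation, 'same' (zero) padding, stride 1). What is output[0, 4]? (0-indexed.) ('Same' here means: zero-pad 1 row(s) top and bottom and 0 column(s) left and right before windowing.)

The receptive field on the zero-padded input at this output position is [0 / 0.6 / 3.3]. Elementwise product with the kernel and sum: 0·2 + 0.6·-0.5 + 3.3·0.5.

1.35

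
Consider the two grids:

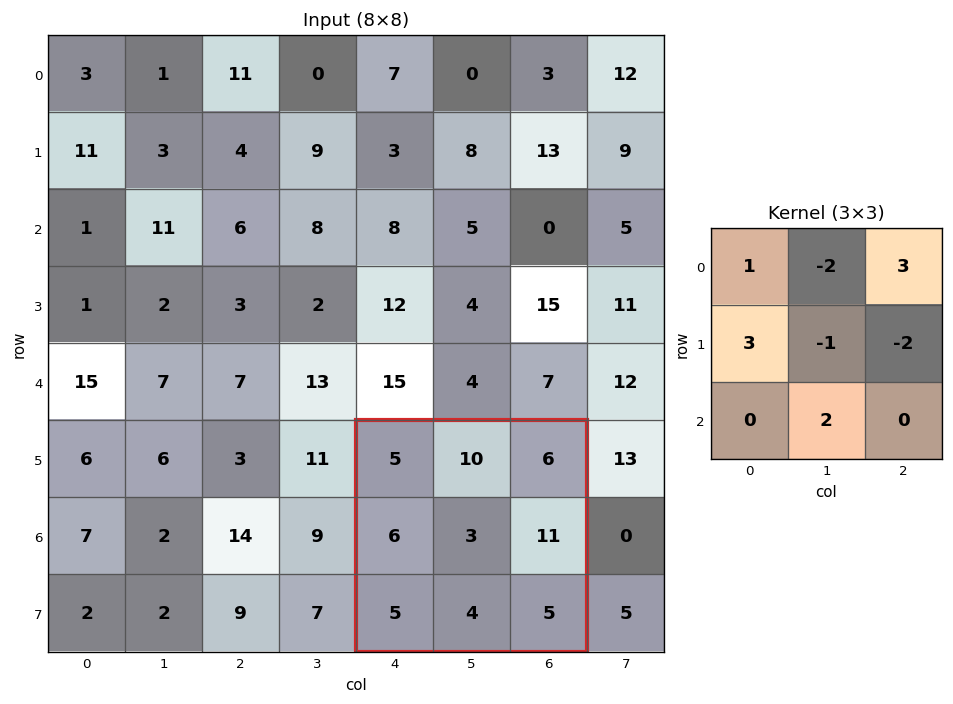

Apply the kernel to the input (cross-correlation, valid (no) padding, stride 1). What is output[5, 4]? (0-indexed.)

The receptive field on the input at this output position is [5 10 6 / 6 3 11 / 5 4 5]. Elementwise product with the kernel and sum: 5·1 + 10·-2 + 6·3 + 6·3 + 3·-1 + 11·-2 + 4·2.

4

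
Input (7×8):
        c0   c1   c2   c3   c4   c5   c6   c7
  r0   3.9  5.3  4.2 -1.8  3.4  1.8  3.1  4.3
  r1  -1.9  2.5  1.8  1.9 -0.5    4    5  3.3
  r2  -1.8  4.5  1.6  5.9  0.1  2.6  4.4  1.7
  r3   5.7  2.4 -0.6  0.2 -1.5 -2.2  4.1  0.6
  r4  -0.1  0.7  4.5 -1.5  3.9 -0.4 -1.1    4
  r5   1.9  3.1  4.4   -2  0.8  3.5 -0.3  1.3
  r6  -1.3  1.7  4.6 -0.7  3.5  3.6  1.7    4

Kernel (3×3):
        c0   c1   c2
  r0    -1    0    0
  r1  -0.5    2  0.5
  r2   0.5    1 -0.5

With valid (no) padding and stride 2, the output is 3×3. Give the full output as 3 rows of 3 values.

5.75 5.1 7.8
1.85 -2.85 0.4
6.3 -10.45 7.05

Output[0,0]: The receptive field on the input at this output position is [3.9 5.3 4.2 / -1.9 2.5 1.8 / -1.8 4.5 1.6]. Elementwise product with the kernel and sum: 3.9·-1 + -1.9·-0.5 + 2.5·2 + 1.8·0.5 + -1.8·0.5 + 4.5·1 + 1.6·-0.5.
Output[0,1]: The receptive field on the input at this output position is [4.2 -1.8 3.4 / 1.8 1.9 -0.5 / 1.6 5.9 0.1]. Elementwise product with the kernel and sum: 4.2·-1 + 1.8·-0.5 + 1.9·2 + -0.5·0.5 + 1.6·0.5 + 5.9·1 + 0.1·-0.5.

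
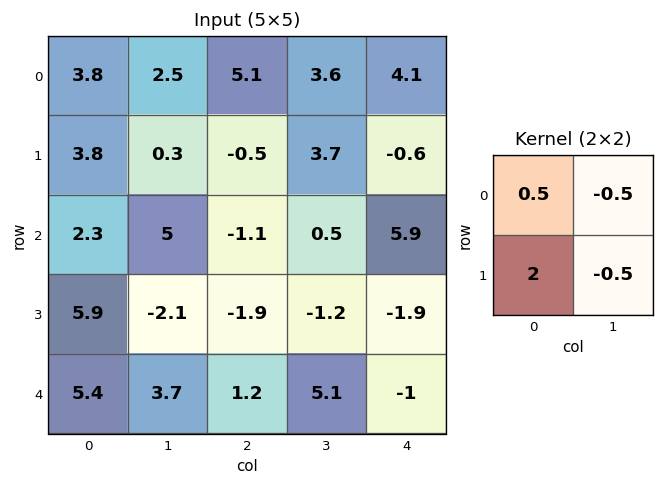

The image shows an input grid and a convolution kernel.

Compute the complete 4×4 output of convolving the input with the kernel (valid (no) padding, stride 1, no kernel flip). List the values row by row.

Output[0,0]: The receptive field on the input at this output position is [3.8 2.5 / 3.8 0.3]. Elementwise product with the kernel and sum: 3.8·0.5 + 2.5·-0.5 + 3.8·2 + 0.3·-0.5.

8.1 -0.45 -2.1 7.45
3.85 10.95 -4.55 0.2
11.5 -0.2 -4 -4.15
12.95 6.7 -0.5 11.05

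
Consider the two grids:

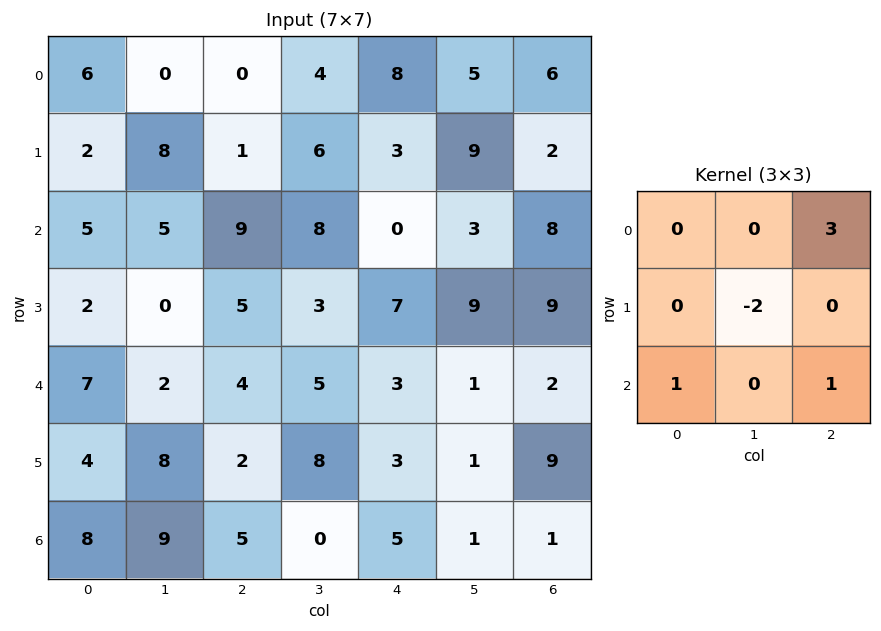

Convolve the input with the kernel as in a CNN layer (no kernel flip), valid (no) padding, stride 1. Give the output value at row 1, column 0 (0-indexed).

The receptive field on the input at this output position is [2 8 1 / 5 5 9 / 2 0 5]. Elementwise product with the kernel and sum: 1·3 + 5·-2 + 2·1 + 5·1.

0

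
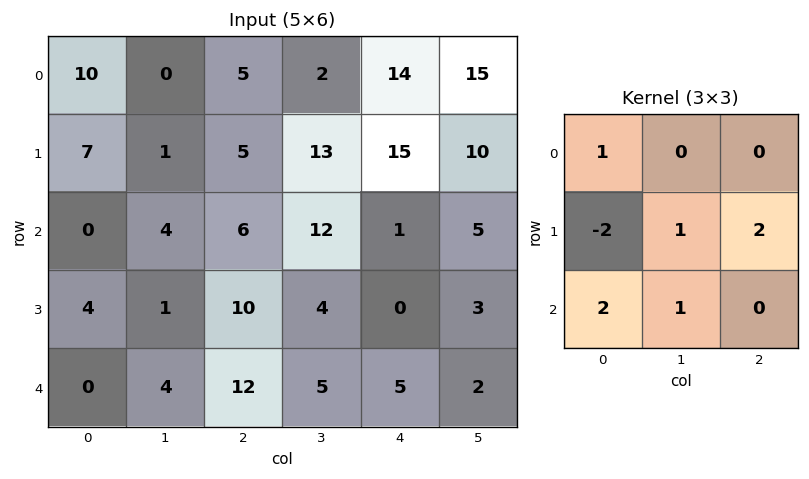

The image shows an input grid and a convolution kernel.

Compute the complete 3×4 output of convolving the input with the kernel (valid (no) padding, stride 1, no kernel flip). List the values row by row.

11 43 62 36
32 35 31 8
17 40 19 25

Output[0,0]: The receptive field on the input at this output position is [10 0 5 / 7 1 5 / 0 4 6]. Elementwise product with the kernel and sum: 10·1 + 7·-2 + 1·1 + 5·2 + 0·2 + 4·1.
Output[0,1]: The receptive field on the input at this output position is [0 5 2 / 1 5 13 / 4 6 12]. Elementwise product with the kernel and sum: 0·1 + 1·-2 + 5·1 + 13·2 + 4·2 + 6·1.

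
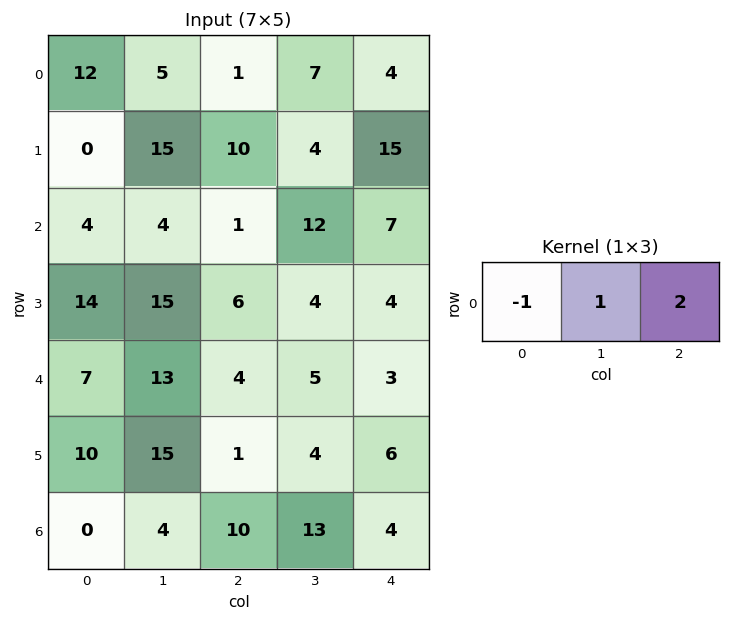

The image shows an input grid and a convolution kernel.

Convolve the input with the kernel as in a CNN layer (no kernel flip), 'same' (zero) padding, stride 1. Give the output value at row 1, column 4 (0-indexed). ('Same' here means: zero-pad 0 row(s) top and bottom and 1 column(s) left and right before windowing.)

The receptive field on the zero-padded input at this output position is [4 15 0]. Elementwise product with the kernel and sum: 4·-1 + 15·1 + 0·2.

11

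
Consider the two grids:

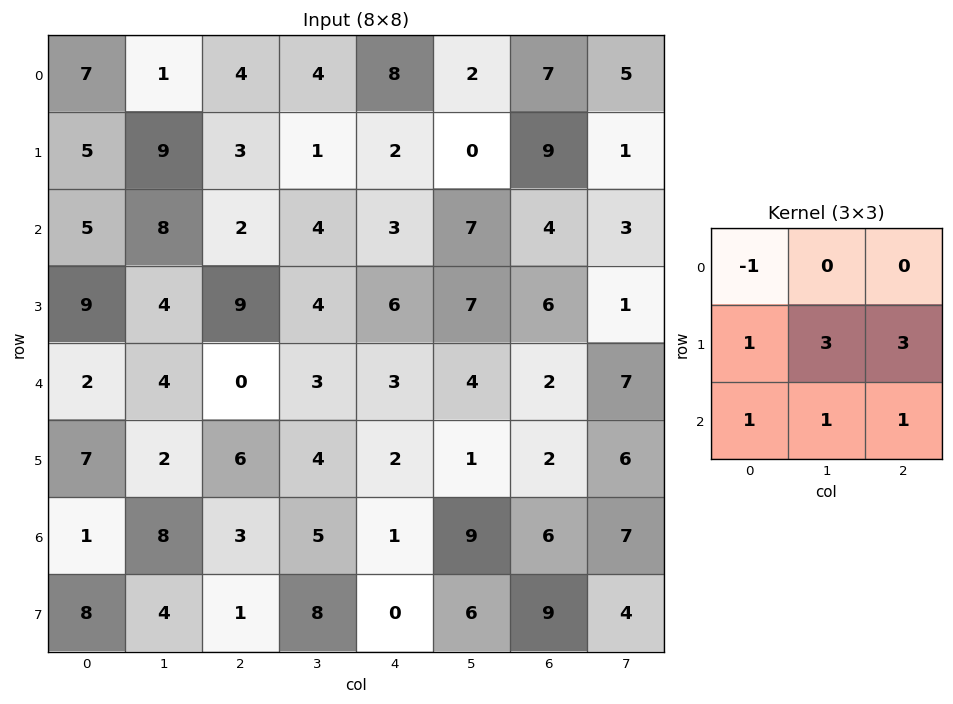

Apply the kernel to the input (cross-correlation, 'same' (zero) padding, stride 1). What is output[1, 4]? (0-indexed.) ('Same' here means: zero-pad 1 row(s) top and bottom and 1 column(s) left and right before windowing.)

The receptive field on the zero-padded input at this output position is [4 8 2 / 1 2 0 / 4 3 7]. Elementwise product with the kernel and sum: 4·-1 + 1·1 + 2·3 + 0·3 + 4·1 + 3·1 + 7·1.

17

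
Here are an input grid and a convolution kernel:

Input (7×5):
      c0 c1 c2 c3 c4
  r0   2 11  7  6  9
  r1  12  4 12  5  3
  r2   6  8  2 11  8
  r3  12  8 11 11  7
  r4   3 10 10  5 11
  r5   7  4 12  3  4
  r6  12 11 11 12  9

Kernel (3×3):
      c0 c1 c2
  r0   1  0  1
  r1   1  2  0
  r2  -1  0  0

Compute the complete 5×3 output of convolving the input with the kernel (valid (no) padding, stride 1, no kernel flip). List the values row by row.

23 37 36
34 13 28
33 39 33
39 45 26
16 32 28

Output[0,0]: The receptive field on the input at this output position is [2 11 7 / 12 4 12 / 6 8 2]. Elementwise product with the kernel and sum: 2·1 + 7·1 + 12·1 + 4·2 + 6·-1.
Output[0,1]: The receptive field on the input at this output position is [11 7 6 / 4 12 5 / 8 2 11]. Elementwise product with the kernel and sum: 11·1 + 6·1 + 4·1 + 12·2 + 8·-1.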